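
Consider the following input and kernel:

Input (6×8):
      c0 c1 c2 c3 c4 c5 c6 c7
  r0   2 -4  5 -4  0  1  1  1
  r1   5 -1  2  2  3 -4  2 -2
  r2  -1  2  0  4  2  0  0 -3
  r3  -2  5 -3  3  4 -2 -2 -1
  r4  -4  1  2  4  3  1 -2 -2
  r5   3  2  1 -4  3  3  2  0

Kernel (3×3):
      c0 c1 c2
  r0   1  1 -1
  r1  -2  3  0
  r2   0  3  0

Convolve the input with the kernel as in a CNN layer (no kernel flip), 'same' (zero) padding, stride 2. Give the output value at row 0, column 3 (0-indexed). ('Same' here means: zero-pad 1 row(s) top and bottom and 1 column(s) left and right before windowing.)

The receptive field on the zero-padded input at this output position is [0 0 0 / 1 1 1 / -4 2 -2]. Elementwise product with the kernel and sum: 0·1 + 0·1 + 0·-1 + 1·-2 + 1·3 + 2·3.

7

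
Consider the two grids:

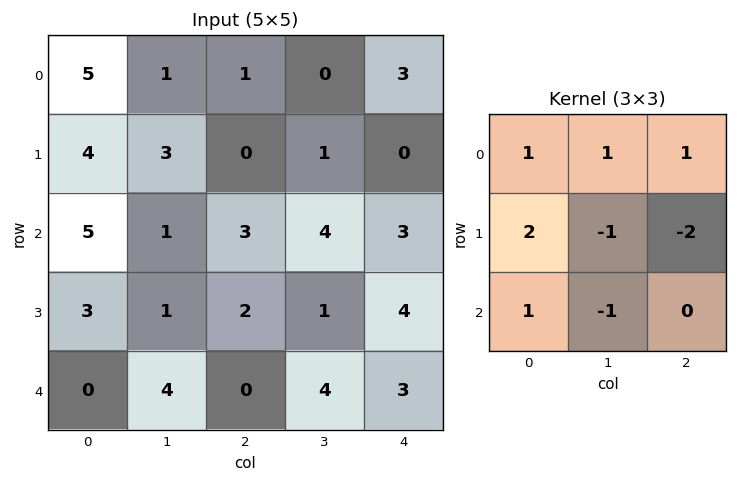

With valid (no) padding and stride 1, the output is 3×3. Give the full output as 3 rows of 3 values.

16 4 2
12 -6 -2
6 10 1

Output[0,0]: The receptive field on the input at this output position is [5 1 1 / 4 3 0 / 5 1 3]. Elementwise product with the kernel and sum: 5·1 + 1·1 + 1·1 + 4·2 + 3·-1 + 0·-2 + 5·1 + 1·-1.
Output[0,1]: The receptive field on the input at this output position is [1 1 0 / 3 0 1 / 1 3 4]. Elementwise product with the kernel and sum: 1·1 + 1·1 + 0·1 + 3·2 + 0·-1 + 1·-2 + 1·1 + 3·-1.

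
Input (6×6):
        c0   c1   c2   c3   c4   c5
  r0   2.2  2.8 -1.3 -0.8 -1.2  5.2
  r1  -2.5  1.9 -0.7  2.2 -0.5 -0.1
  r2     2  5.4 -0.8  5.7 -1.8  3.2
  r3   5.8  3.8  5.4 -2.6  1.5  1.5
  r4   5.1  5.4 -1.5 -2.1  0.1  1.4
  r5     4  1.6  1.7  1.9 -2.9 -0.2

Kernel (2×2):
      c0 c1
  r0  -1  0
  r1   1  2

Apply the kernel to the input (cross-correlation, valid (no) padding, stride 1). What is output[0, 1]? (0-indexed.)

-2.3

The receptive field on the input at this output position is [2.8 -1.3 / 1.9 -0.7]. Elementwise product with the kernel and sum: 2.8·-1 + 1.9·1 + -0.7·2.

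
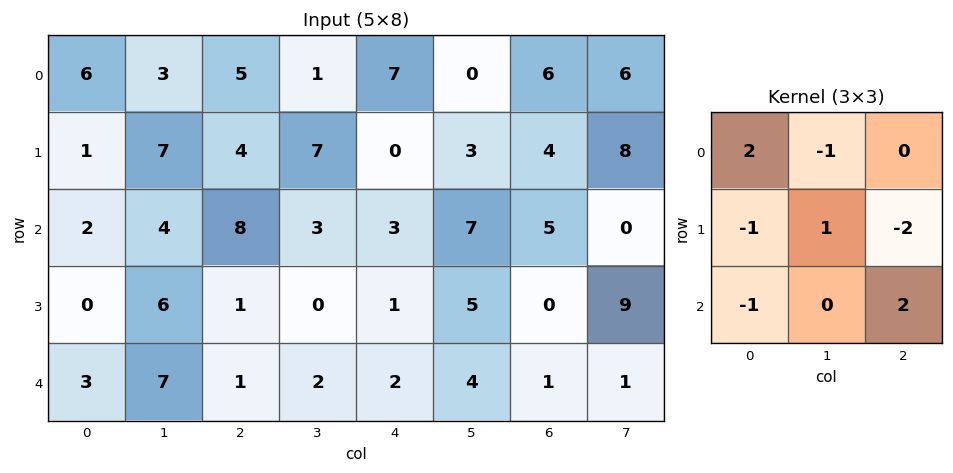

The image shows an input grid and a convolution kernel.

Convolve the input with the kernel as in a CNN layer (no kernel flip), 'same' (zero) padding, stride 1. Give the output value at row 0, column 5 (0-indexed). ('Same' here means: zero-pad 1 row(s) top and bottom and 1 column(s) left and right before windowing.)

The receptive field on the zero-padded input at this output position is [0 0 0 / 7 0 6 / 0 3 4]. Elementwise product with the kernel and sum: 0·2 + 0·-1 + 7·-1 + 0·1 + 6·-2 + 0·-1 + 4·2.

-11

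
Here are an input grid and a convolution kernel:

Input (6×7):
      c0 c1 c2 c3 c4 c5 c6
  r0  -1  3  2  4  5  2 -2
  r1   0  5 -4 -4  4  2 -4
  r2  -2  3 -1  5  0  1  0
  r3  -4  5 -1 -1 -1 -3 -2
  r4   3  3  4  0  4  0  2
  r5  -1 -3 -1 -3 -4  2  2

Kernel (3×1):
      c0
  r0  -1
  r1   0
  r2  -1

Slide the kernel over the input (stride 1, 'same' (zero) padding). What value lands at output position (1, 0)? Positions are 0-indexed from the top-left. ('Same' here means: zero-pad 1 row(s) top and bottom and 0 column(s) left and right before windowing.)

The receptive field on the zero-padded input at this output position is [-1 / 0 / -2]. Elementwise product with the kernel and sum: -1·-1 + -2·-1.

3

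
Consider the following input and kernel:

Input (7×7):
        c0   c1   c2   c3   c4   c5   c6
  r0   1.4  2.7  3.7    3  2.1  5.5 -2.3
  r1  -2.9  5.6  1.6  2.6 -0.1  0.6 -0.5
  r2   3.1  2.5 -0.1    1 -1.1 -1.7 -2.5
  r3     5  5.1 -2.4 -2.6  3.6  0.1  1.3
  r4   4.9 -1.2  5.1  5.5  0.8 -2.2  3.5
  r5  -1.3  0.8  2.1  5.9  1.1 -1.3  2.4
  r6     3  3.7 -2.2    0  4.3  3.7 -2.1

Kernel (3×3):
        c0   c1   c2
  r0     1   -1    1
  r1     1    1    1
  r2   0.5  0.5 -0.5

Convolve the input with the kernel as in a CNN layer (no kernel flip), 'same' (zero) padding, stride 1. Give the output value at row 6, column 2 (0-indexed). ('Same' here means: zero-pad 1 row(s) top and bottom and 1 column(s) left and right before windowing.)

6.1

The receptive field on the zero-padded input at this output position is [0.8 2.1 5.9 / 3.7 -2.2 0 / 0 0 0]. Elementwise product with the kernel and sum: 0.8·1 + 2.1·-1 + 5.9·1 + 3.7·1 + -2.2·1 + 0·1 + 0·0.5 + 0·0.5 + 0·-0.5.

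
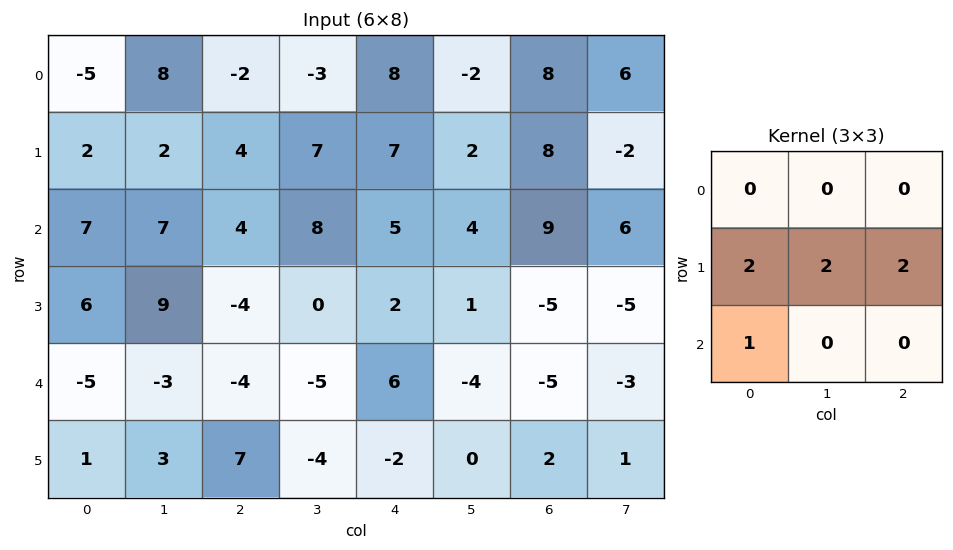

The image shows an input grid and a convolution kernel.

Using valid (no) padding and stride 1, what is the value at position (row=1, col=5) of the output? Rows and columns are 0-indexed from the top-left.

39

The receptive field on the input at this output position is [2 8 -2 / 4 9 6 / 1 -5 -5]. Elementwise product with the kernel and sum: 4·2 + 9·2 + 6·2 + 1·1.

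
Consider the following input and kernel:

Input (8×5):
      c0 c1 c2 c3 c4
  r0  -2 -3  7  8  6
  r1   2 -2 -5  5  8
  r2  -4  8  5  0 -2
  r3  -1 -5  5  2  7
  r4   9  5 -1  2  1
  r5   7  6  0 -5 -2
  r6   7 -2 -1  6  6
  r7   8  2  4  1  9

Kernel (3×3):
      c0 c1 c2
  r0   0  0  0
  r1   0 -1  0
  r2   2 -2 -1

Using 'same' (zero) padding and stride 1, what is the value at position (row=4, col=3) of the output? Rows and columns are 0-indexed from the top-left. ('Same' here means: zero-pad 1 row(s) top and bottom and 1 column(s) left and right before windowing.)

The receptive field on the zero-padded input at this output position is [5 2 7 / -1 2 1 / 0 -5 -2]. Elementwise product with the kernel and sum: 2·-1 + 0·2 + -5·-2 + -2·-1.

10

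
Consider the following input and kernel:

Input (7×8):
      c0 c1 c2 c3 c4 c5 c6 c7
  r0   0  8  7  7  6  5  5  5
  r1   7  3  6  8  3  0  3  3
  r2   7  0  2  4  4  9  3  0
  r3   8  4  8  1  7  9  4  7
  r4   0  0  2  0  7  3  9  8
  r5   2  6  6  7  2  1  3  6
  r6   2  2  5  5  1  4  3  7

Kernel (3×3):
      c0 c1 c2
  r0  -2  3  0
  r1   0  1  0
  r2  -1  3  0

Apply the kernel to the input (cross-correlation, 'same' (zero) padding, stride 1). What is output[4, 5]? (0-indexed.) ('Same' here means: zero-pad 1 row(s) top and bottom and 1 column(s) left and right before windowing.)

The receptive field on the zero-padded input at this output position is [7 9 4 / 7 3 9 / 2 1 3]. Elementwise product with the kernel and sum: 7·-2 + 9·3 + 3·1 + 2·-1 + 1·3.

17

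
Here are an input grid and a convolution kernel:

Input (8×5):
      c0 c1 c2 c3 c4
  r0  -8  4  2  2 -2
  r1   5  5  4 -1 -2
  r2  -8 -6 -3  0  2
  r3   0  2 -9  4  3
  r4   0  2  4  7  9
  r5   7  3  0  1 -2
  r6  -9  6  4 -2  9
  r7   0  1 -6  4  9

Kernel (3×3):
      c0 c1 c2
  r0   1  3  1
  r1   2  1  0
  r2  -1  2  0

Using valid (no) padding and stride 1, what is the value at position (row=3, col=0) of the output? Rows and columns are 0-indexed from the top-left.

-2

The receptive field on the input at this output position is [0 2 -9 / 0 2 4 / 7 3 0]. Elementwise product with the kernel and sum: 0·1 + 2·3 + -9·1 + 0·2 + 2·1 + 7·-1 + 3·2.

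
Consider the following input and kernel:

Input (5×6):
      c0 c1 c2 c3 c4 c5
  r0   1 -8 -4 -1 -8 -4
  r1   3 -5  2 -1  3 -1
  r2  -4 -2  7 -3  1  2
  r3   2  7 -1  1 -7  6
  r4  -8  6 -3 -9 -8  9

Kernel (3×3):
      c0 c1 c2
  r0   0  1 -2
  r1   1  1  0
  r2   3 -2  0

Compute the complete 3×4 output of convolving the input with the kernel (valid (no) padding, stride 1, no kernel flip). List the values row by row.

-10 -25 43 -9
-23 32 -8 20
-43 43 4 -20

Output[0,0]: The receptive field on the input at this output position is [1 -8 -4 / 3 -5 2 / -4 -2 7]. Elementwise product with the kernel and sum: -8·1 + -4·-2 + 3·1 + -5·1 + -4·3 + -2·-2.
Output[0,1]: The receptive field on the input at this output position is [-8 -4 -1 / -5 2 -1 / -2 7 -3]. Elementwise product with the kernel and sum: -4·1 + -1·-2 + -5·1 + 2·1 + -2·3 + 7·-2.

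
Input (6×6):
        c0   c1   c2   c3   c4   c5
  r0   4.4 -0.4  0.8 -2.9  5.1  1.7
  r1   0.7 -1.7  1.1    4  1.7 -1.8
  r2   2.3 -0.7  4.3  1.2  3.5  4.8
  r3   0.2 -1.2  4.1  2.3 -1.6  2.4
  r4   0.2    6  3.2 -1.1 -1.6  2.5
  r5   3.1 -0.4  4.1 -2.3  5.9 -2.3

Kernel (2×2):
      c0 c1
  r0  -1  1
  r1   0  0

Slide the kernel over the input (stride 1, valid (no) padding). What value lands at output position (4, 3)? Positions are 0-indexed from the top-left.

-0.5

The receptive field on the input at this output position is [-1.1 -1.6 / -2.3 5.9]. Elementwise product with the kernel and sum: -1.1·-1 + -1.6·1.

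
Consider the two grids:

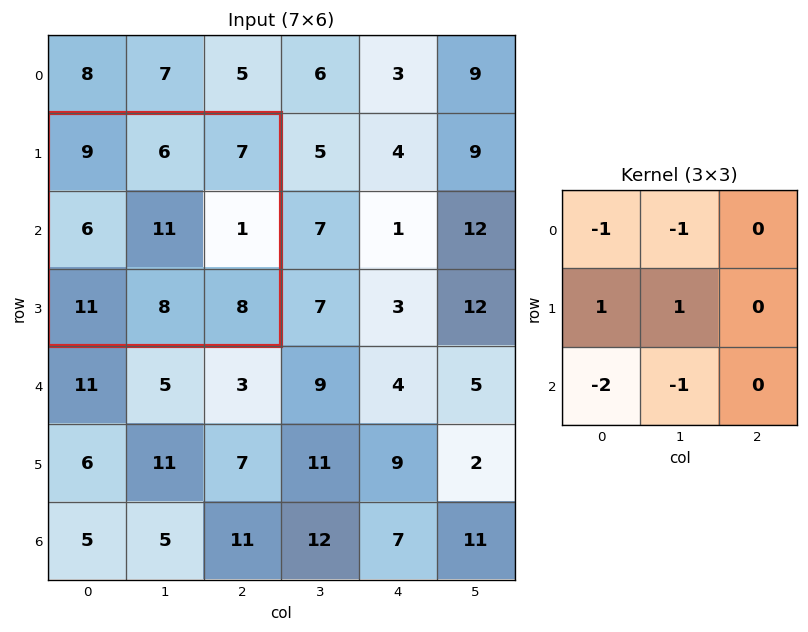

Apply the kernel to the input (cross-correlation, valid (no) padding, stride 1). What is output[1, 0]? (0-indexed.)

The receptive field on the input at this output position is [9 6 7 / 6 11 1 / 11 8 8]. Elementwise product with the kernel and sum: 9·-1 + 6·-1 + 6·1 + 11·1 + 11·-2 + 8·-1.

-28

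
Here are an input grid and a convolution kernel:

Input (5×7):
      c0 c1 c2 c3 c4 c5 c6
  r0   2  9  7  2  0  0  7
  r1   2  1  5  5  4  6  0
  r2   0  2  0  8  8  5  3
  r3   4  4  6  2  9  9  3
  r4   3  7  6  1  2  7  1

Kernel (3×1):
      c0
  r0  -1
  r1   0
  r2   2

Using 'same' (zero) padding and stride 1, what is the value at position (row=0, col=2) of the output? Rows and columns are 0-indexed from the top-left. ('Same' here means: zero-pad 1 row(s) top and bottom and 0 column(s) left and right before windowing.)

10

The receptive field on the zero-padded input at this output position is [0 / 7 / 5]. Elementwise product with the kernel and sum: 0·-1 + 5·2.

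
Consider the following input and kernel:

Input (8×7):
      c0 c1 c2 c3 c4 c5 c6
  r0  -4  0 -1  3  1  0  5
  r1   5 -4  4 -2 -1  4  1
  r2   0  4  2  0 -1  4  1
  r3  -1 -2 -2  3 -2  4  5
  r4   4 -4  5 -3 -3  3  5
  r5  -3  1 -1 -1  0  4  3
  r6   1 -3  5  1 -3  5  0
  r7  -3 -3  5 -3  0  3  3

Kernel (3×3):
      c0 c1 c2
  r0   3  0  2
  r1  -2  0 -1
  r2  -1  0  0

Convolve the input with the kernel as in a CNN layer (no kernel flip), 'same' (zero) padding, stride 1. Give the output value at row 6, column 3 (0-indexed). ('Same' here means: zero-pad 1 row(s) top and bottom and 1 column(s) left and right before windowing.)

-15

The receptive field on the zero-padded input at this output position is [-1 -1 0 / 5 1 -3 / 5 -3 0]. Elementwise product with the kernel and sum: -1·3 + 0·2 + 5·-2 + -3·-1 + 5·-1.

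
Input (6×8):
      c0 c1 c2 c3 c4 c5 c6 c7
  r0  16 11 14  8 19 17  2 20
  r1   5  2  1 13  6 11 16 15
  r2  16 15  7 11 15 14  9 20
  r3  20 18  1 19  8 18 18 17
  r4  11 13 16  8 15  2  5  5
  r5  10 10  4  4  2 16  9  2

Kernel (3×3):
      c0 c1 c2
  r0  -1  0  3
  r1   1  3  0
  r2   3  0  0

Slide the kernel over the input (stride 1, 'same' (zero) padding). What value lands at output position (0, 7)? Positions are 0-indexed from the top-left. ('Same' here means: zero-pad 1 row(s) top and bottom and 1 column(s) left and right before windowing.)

110

The receptive field on the zero-padded input at this output position is [0 0 0 / 2 20 0 / 16 15 0]. Elementwise product with the kernel and sum: 0·-1 + 0·3 + 2·1 + 20·3 + 16·3.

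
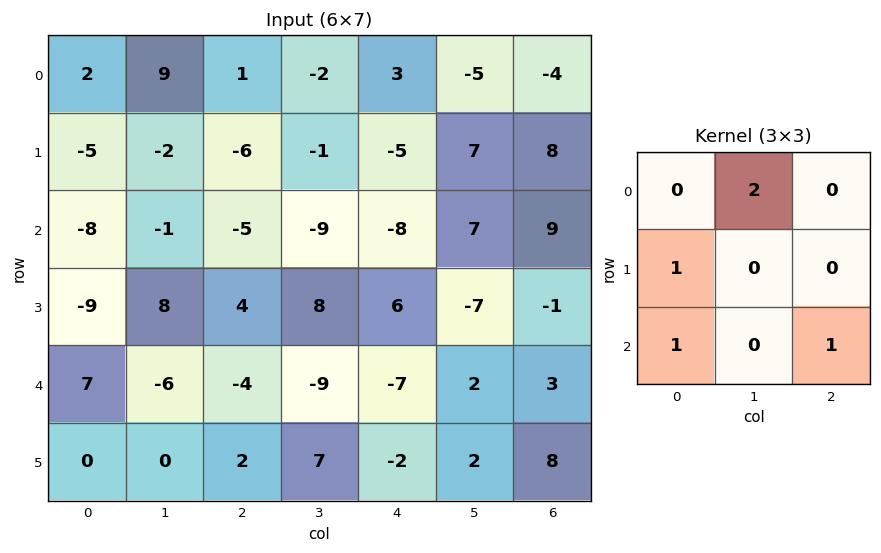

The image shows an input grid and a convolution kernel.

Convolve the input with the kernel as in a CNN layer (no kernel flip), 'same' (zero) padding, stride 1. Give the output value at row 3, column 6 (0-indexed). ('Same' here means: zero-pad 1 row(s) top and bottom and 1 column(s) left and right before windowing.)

13

The receptive field on the zero-padded input at this output position is [7 9 0 / -7 -1 0 / 2 3 0]. Elementwise product with the kernel and sum: 9·2 + -7·1 + 2·1 + 0·1.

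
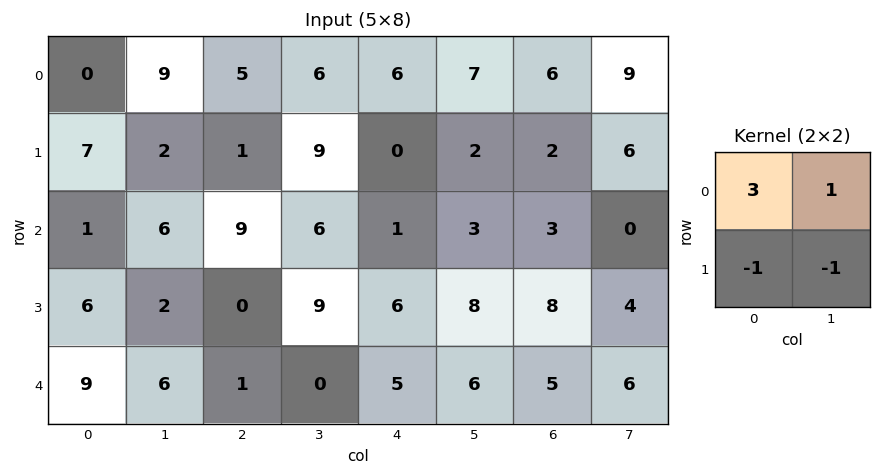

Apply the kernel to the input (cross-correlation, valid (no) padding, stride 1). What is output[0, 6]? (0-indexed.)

The receptive field on the input at this output position is [6 9 / 2 6]. Elementwise product with the kernel and sum: 6·3 + 9·1 + 2·-1 + 6·-1.

19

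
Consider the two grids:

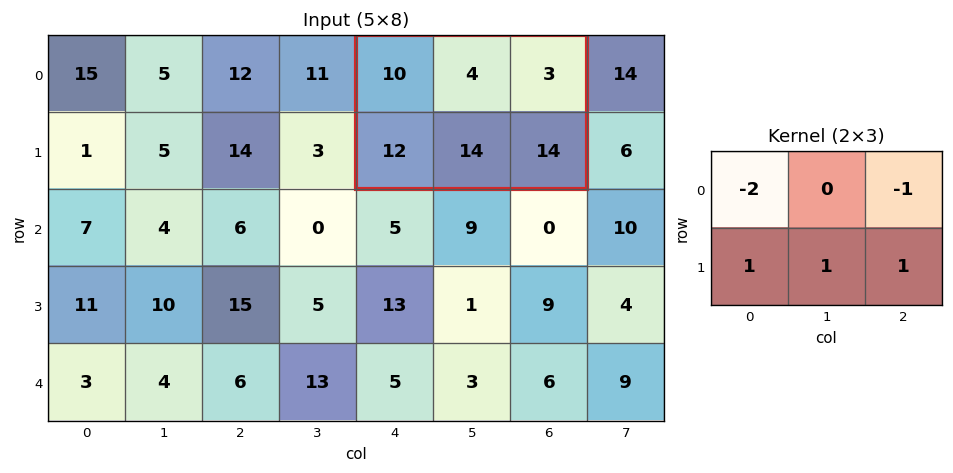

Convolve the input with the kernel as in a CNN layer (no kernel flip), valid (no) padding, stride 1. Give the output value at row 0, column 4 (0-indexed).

17

The receptive field on the input at this output position is [10 4 3 / 12 14 14]. Elementwise product with the kernel and sum: 10·-2 + 3·-1 + 12·1 + 14·1 + 14·1.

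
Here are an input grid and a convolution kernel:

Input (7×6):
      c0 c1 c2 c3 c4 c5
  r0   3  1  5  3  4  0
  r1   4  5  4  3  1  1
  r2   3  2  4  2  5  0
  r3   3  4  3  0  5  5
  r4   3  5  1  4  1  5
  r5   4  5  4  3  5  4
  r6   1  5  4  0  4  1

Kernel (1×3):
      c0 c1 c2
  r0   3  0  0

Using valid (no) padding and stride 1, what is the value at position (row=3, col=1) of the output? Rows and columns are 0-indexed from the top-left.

The receptive field on the input at this output position is [4 3 0]. Elementwise product with the kernel and sum: 4·3.

12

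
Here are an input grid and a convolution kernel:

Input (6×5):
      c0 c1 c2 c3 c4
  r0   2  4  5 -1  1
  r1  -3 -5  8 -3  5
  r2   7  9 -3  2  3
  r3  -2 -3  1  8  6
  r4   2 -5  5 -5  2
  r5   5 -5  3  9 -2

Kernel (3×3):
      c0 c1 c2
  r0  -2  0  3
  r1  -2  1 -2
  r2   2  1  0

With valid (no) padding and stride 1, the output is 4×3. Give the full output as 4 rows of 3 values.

19 28 -40
24 -29 11
-25 -26 14
-7 48 12

Output[0,0]: The receptive field on the input at this output position is [2 4 5 / -3 -5 8 / 7 9 -3]. Elementwise product with the kernel and sum: 2·-2 + 5·3 + -3·-2 + -5·1 + 8·-2 + 7·2 + 9·1.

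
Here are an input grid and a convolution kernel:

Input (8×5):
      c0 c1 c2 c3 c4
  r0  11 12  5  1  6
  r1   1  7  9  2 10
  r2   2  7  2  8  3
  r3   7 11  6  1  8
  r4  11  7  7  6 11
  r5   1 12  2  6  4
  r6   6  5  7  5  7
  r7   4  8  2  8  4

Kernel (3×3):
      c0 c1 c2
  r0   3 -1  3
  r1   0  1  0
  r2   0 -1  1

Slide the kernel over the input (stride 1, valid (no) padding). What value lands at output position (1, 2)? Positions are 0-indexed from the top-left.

The receptive field on the input at this output position is [9 2 10 / 2 8 3 / 6 1 8]. Elementwise product with the kernel and sum: 9·3 + 2·-1 + 10·3 + 8·1 + 1·-1 + 8·1.

70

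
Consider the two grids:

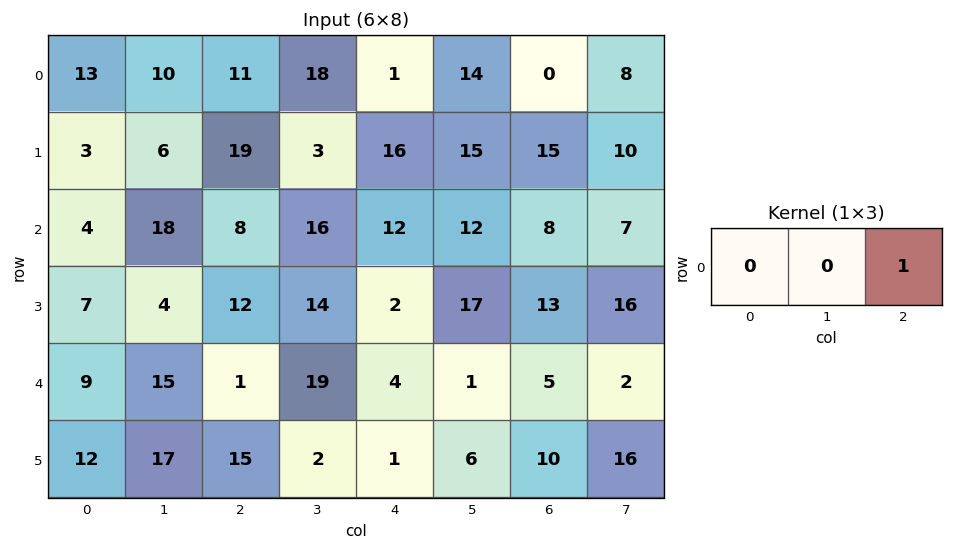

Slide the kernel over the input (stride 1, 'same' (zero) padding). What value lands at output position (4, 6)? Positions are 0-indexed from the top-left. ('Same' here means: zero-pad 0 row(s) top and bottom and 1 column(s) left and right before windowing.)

2

The receptive field on the zero-padded input at this output position is [1 5 2]. Elementwise product with the kernel and sum: 2·1.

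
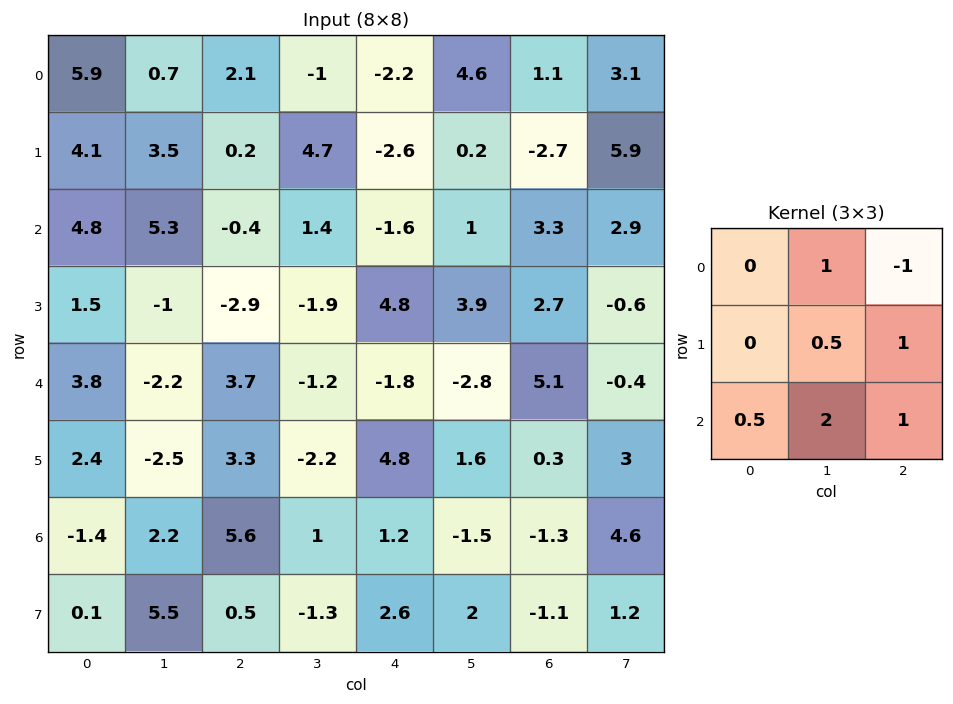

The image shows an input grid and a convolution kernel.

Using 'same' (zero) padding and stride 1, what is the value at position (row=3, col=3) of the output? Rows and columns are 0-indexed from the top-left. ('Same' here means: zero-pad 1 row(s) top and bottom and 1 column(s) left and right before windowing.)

4.5

The receptive field on the zero-padded input at this output position is [-0.4 1.4 -1.6 / -2.9 -1.9 4.8 / 3.7 -1.2 -1.8]. Elementwise product with the kernel and sum: 1.4·1 + -1.6·-1 + -1.9·0.5 + 4.8·1 + 3.7·0.5 + -1.2·2 + -1.8·1.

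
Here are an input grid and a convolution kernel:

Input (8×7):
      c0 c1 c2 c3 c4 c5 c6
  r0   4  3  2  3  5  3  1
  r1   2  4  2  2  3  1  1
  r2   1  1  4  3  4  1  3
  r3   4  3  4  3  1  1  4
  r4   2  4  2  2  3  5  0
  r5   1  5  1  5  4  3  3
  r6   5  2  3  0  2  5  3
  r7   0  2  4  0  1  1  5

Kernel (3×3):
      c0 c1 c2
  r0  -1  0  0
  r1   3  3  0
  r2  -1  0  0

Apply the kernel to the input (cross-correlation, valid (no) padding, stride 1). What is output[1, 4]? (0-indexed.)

11

The receptive field on the input at this output position is [3 1 1 / 4 1 3 / 1 1 4]. Elementwise product with the kernel and sum: 3·-1 + 4·3 + 1·3 + 1·-1.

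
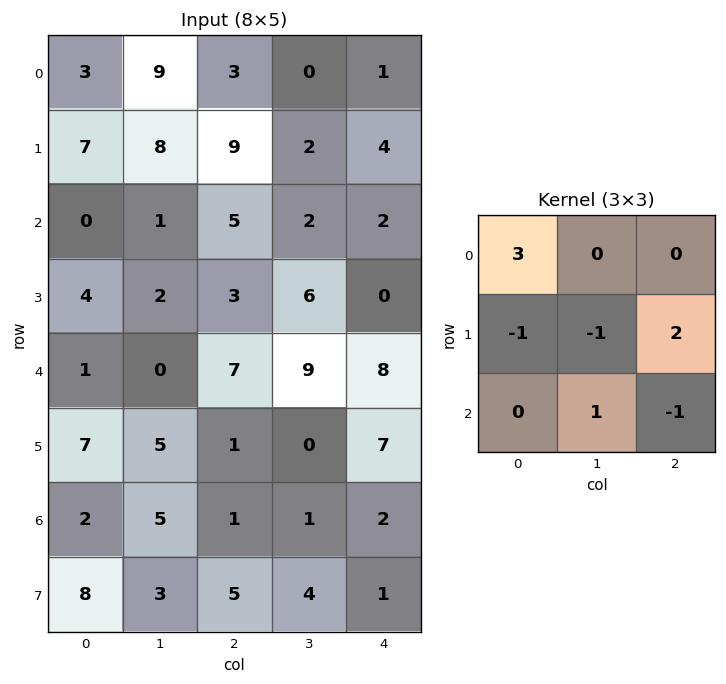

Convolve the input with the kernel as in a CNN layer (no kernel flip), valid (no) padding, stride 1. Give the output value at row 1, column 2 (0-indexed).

The receptive field on the input at this output position is [9 2 4 / 5 2 2 / 3 6 0]. Elementwise product with the kernel and sum: 9·3 + 5·-1 + 2·-1 + 2·2 + 6·1 + 0·-1.

30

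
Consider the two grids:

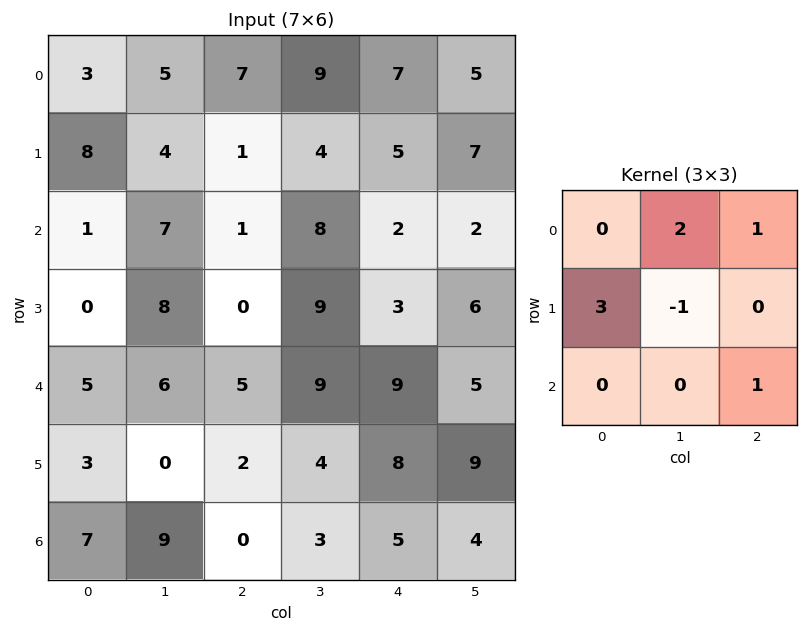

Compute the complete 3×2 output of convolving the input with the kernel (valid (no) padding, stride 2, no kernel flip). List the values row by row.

38 26
12 18
26 34

Output[0,0]: The receptive field on the input at this output position is [3 5 7 / 8 4 1 / 1 7 1]. Elementwise product with the kernel and sum: 5·2 + 7·1 + 8·3 + 4·-1 + 1·1.
Output[0,1]: The receptive field on the input at this output position is [7 9 7 / 1 4 5 / 1 8 2]. Elementwise product with the kernel and sum: 9·2 + 7·1 + 1·3 + 4·-1 + 2·1.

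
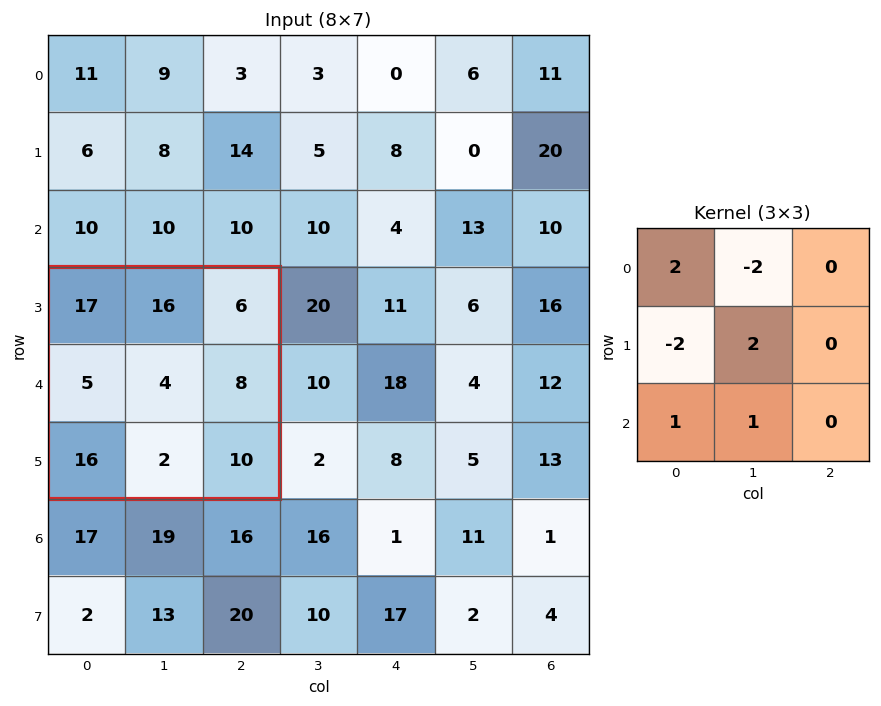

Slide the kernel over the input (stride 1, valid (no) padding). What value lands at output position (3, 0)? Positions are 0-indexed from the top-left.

18

The receptive field on the input at this output position is [17 16 6 / 5 4 8 / 16 2 10]. Elementwise product with the kernel and sum: 17·2 + 16·-2 + 5·-2 + 4·2 + 16·1 + 2·1.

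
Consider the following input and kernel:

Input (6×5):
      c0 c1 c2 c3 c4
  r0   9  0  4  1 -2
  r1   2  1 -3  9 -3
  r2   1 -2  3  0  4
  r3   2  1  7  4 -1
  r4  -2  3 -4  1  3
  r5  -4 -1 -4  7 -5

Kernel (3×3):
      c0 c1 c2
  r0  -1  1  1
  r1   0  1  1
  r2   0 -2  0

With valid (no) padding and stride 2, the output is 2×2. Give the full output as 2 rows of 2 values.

Output[0,0]: The receptive field on the input at this output position is [9 0 4 / 2 1 -3 / 1 -2 3]. Elementwise product with the kernel and sum: 9·-1 + 0·1 + 4·1 + 1·1 + -3·1 + -2·-2.

-3 1
2 2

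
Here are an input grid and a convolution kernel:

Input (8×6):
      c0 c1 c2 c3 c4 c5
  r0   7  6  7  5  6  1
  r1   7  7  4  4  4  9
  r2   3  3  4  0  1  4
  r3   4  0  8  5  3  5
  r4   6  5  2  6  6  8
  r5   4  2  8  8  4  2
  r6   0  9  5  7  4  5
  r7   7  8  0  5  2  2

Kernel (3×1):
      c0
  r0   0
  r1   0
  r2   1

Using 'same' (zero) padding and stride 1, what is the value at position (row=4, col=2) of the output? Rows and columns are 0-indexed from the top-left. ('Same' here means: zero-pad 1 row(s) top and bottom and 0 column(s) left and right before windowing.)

8

The receptive field on the zero-padded input at this output position is [8 / 2 / 8]. Elementwise product with the kernel and sum: 8·1.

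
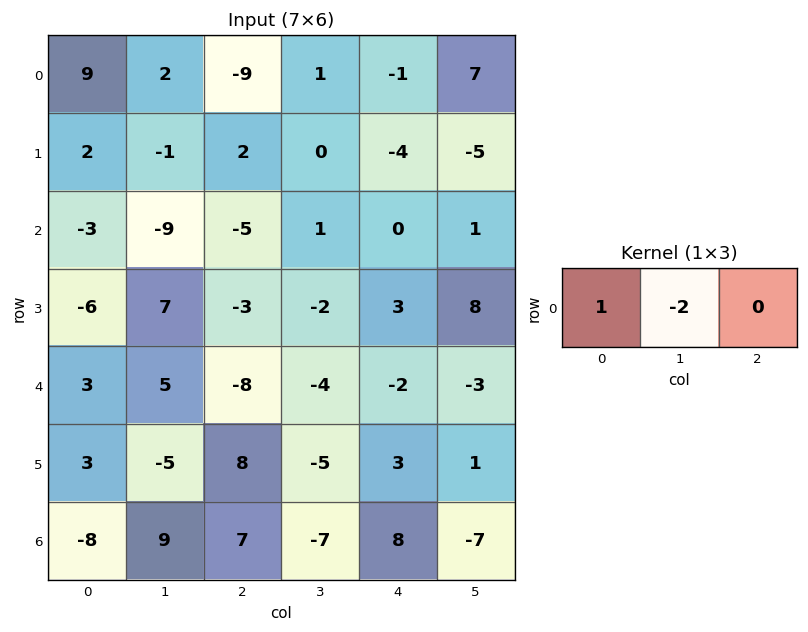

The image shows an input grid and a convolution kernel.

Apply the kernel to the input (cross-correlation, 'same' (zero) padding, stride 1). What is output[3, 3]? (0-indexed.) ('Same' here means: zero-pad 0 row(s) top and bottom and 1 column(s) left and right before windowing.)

The receptive field on the zero-padded input at this output position is [-3 -2 3]. Elementwise product with the kernel and sum: -3·1 + -2·-2.

1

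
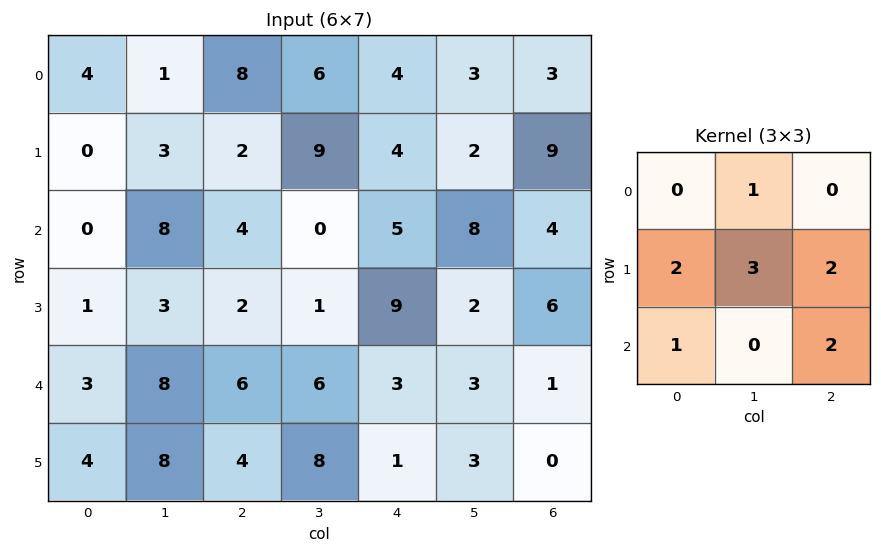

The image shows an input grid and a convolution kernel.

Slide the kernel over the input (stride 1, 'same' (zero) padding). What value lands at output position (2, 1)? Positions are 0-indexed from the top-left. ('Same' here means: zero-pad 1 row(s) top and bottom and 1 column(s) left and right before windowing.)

40

The receptive field on the zero-padded input at this output position is [0 3 2 / 0 8 4 / 1 3 2]. Elementwise product with the kernel and sum: 3·1 + 0·2 + 8·3 + 4·2 + 1·1 + 2·2.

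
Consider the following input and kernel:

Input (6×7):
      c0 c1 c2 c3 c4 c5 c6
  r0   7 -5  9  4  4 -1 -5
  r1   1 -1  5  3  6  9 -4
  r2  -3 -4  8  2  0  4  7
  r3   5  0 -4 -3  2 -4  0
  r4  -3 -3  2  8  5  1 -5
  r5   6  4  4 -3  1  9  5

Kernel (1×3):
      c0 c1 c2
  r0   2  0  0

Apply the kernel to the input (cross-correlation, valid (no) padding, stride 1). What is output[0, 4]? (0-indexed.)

8

The receptive field on the input at this output position is [4 -1 -5]. Elementwise product with the kernel and sum: 4·2.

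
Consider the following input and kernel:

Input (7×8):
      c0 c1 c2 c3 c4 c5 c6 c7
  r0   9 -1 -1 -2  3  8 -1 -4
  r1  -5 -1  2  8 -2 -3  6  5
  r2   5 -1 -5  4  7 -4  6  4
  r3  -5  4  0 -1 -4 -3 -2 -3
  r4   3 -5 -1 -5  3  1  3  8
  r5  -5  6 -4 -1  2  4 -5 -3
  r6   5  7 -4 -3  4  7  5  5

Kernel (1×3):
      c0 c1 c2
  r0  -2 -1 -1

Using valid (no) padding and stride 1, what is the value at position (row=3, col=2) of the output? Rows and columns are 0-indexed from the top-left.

5

The receptive field on the input at this output position is [0 -1 -4]. Elementwise product with the kernel and sum: 0·-2 + -1·-1 + -4·-1.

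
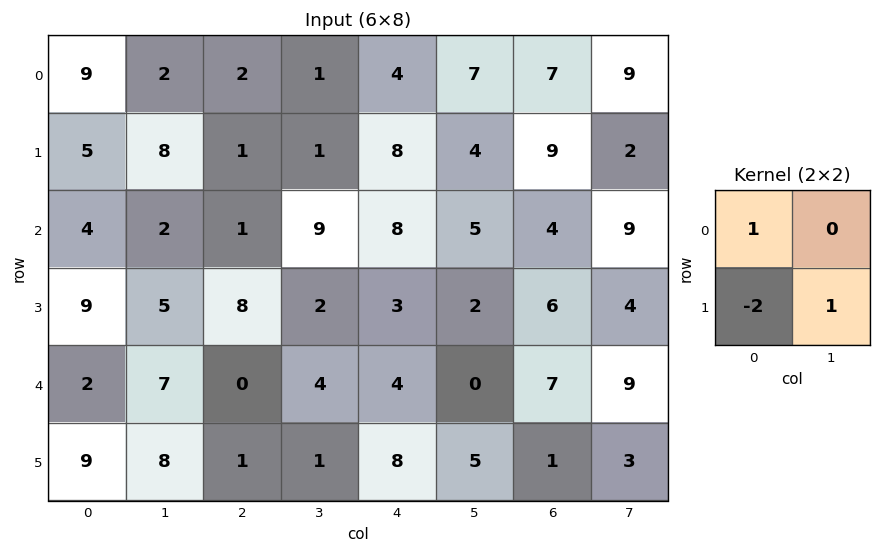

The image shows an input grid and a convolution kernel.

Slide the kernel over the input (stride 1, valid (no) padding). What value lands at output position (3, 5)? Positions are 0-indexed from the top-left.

The receptive field on the input at this output position is [2 6 / 0 7]. Elementwise product with the kernel and sum: 2·1 + 0·-2 + 7·1.

9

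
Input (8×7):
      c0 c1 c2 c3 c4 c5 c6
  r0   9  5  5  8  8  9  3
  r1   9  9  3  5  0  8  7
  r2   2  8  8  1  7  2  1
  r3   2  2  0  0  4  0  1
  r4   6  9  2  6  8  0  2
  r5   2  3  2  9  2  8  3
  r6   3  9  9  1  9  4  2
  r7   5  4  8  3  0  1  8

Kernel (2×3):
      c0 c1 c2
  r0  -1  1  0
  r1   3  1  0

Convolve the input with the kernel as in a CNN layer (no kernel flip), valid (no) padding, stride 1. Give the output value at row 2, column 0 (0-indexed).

The receptive field on the input at this output position is [2 8 8 / 2 2 0]. Elementwise product with the kernel and sum: 2·-1 + 8·1 + 2·3 + 2·1.

14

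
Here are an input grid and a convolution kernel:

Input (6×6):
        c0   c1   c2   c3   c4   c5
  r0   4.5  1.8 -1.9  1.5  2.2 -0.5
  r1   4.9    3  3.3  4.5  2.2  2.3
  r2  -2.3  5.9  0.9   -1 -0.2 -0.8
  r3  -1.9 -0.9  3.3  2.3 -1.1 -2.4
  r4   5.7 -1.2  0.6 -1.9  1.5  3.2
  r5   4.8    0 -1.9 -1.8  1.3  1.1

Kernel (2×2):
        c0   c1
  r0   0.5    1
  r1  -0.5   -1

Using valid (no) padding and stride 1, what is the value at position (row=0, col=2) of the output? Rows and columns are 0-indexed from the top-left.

-5.6

The receptive field on the input at this output position is [-1.9 1.5 / 3.3 4.5]. Elementwise product with the kernel and sum: -1.9·0.5 + 1.5·1 + 3.3·-0.5 + 4.5·-1.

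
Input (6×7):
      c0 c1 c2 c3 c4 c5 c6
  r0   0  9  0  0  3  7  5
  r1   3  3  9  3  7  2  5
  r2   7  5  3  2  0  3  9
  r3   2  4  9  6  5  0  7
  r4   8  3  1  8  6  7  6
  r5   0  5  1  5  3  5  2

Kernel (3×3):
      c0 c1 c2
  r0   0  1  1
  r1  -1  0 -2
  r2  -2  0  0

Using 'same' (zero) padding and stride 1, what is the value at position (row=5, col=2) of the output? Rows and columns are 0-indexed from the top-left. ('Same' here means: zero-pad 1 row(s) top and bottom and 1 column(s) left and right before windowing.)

The receptive field on the zero-padded input at this output position is [3 1 8 / 5 1 5 / 0 0 0]. Elementwise product with the kernel and sum: 1·1 + 8·1 + 5·-1 + 5·-2 + 0·-2.

-6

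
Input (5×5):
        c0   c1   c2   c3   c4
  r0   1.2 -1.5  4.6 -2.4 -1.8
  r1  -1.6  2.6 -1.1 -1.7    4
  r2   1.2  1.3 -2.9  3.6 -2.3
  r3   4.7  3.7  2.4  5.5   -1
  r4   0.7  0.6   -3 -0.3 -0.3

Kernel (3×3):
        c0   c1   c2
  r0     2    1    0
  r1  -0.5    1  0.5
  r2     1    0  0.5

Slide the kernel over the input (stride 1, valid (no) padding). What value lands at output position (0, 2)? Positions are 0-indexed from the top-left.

The receptive field on the input at this output position is [4.6 -2.4 -1.8 / -1.1 -1.7 4 / -2.9 3.6 -2.3]. Elementwise product with the kernel and sum: 4.6·2 + -2.4·1 + -1.1·-0.5 + -1.7·1 + 4·0.5 + -2.9·1 + -2.3·0.5.

3.6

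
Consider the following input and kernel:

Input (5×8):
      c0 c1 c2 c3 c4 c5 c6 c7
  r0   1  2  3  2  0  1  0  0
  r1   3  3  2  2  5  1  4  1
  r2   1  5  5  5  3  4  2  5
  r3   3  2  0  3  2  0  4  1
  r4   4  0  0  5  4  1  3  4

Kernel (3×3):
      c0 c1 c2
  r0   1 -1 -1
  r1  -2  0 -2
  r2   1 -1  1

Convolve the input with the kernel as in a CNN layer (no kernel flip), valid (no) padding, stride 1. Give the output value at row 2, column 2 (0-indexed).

-8

The receptive field on the input at this output position is [5 5 3 / 0 3 2 / 0 5 4]. Elementwise product with the kernel and sum: 5·1 + 5·-1 + 3·-1 + 0·-2 + 2·-2 + 0·1 + 5·-1 + 4·1.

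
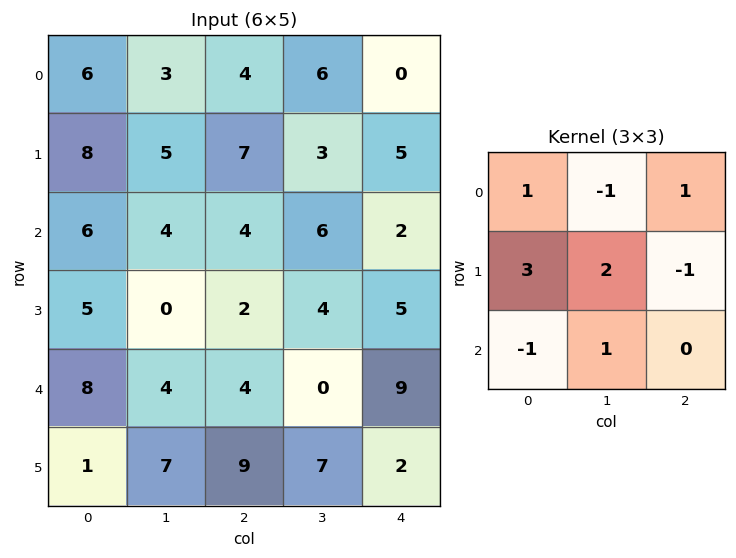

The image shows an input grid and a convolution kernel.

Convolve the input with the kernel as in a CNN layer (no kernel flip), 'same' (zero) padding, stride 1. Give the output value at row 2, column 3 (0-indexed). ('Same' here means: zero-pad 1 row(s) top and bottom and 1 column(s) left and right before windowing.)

33

The receptive field on the zero-padded input at this output position is [7 3 5 / 4 6 2 / 2 4 5]. Elementwise product with the kernel and sum: 7·1 + 3·-1 + 5·1 + 4·3 + 6·2 + 2·-1 + 2·-1 + 4·1.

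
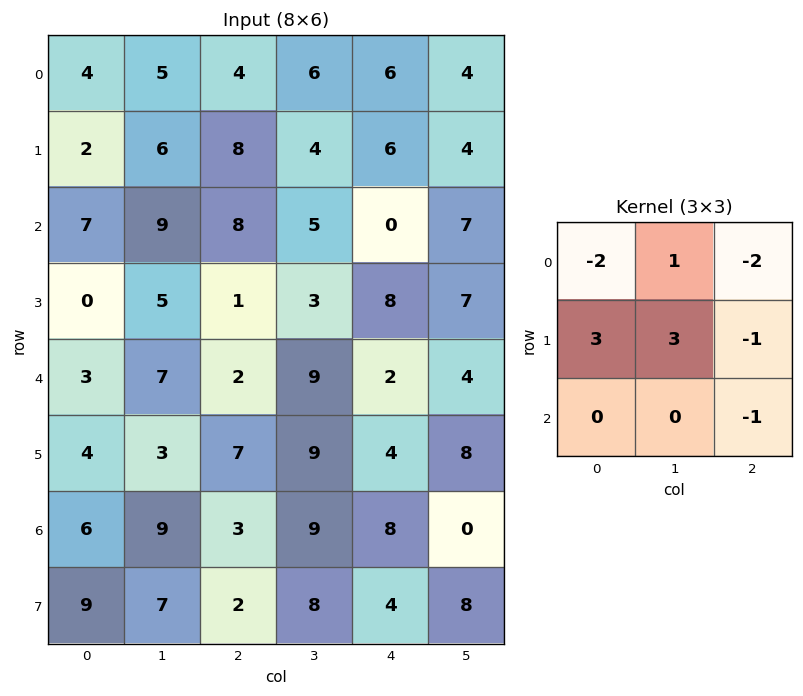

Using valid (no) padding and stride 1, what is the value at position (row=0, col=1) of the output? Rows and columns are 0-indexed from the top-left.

15

The receptive field on the input at this output position is [5 4 6 / 6 8 4 / 9 8 5]. Elementwise product with the kernel and sum: 5·-2 + 4·1 + 6·-2 + 6·3 + 8·3 + 4·-1 + 5·-1.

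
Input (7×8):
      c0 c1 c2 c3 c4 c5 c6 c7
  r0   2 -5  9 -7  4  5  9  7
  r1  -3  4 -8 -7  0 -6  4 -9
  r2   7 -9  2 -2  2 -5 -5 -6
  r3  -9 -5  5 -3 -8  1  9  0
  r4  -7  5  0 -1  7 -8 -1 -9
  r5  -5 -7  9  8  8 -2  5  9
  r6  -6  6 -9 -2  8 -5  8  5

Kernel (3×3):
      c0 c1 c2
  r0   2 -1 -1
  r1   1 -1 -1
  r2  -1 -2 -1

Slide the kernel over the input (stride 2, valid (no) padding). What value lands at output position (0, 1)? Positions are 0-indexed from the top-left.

20

The receptive field on the input at this output position is [9 -7 4 / -8 -7 0 / 2 -2 2]. Elementwise product with the kernel and sum: 9·2 + -7·-1 + 4·-1 + -8·1 + -7·-1 + 0·-1 + 2·-1 + -2·-2 + 2·-1.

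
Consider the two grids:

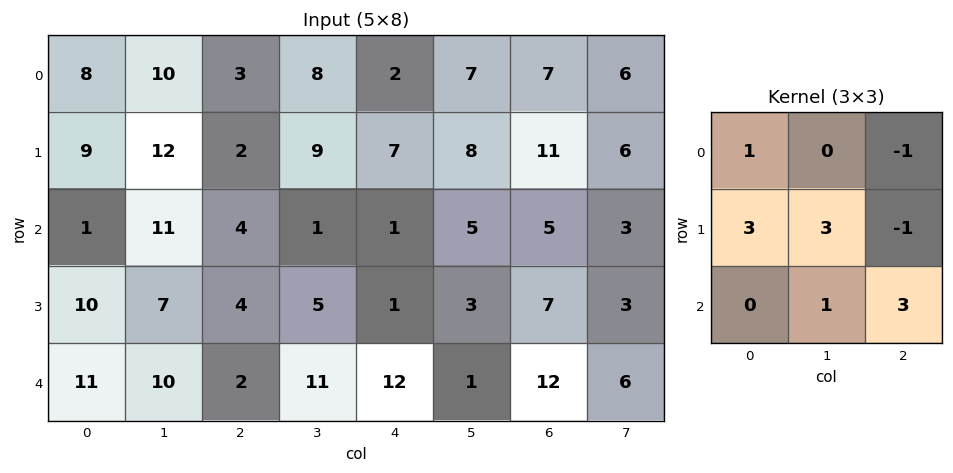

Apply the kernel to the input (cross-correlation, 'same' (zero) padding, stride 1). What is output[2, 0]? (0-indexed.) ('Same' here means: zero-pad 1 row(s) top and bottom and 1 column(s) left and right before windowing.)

The receptive field on the zero-padded input at this output position is [0 9 12 / 0 1 11 / 0 10 7]. Elementwise product with the kernel and sum: 0·1 + 12·-1 + 0·3 + 1·3 + 11·-1 + 10·1 + 7·3.

11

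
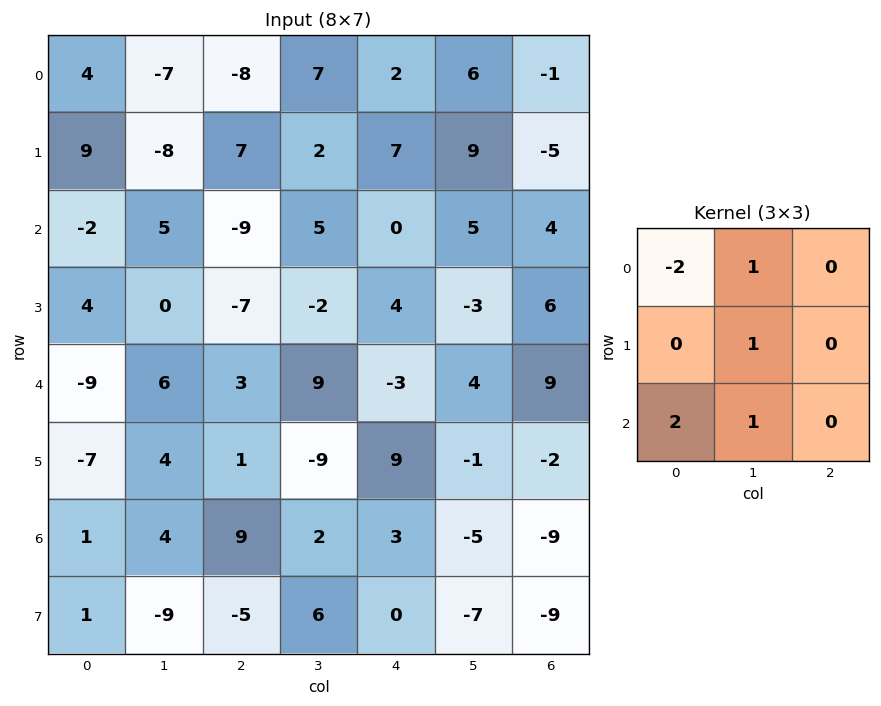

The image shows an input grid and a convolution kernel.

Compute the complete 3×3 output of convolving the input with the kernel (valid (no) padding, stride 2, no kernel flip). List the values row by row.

Output[0,0]: The receptive field on the input at this output position is [4 -7 -8 / 9 -8 7 / -2 5 -9]. Elementwise product with the kernel and sum: 4·-2 + -7·1 + -8·1 + -2·2 + 5·1.
Output[0,1]: The receptive field on the input at this output position is [-8 7 2 / 7 2 7 / -9 5 0]. Elementwise product with the kernel and sum: -8·-2 + 7·1 + 2·1 + -9·2 + 5·1.

-22 12 16
-3 36 0
34 14 10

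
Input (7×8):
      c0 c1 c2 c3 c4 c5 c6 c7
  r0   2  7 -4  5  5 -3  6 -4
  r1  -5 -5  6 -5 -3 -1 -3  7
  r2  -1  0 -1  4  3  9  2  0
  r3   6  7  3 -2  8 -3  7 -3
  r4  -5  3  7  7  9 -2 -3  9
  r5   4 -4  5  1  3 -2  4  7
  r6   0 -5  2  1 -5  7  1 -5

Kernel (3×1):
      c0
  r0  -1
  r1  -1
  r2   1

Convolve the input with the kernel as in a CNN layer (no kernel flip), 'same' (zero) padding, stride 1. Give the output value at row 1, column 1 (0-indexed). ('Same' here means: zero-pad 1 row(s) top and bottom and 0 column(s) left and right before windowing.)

The receptive field on the zero-padded input at this output position is [7 / -5 / 0]. Elementwise product with the kernel and sum: 7·-1 + -5·-1 + 0·1.

-2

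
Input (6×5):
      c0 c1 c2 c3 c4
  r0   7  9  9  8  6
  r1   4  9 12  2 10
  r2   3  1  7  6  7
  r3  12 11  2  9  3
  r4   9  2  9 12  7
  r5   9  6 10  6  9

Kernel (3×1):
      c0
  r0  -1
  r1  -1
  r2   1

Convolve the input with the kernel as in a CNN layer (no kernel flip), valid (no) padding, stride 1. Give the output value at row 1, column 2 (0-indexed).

The receptive field on the input at this output position is [12 / 7 / 2]. Elementwise product with the kernel and sum: 12·-1 + 7·-1 + 2·1.

-17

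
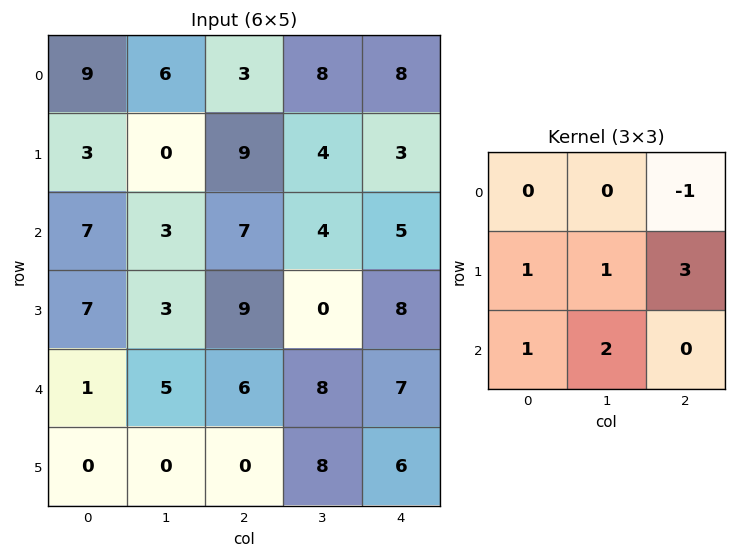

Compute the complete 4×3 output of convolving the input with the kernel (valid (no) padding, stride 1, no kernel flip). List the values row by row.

Output[0,0]: The receptive field on the input at this output position is [9 6 3 / 3 0 9 / 7 3 7]. Elementwise product with the kernel and sum: 3·-1 + 3·1 + 0·1 + 9·3 + 7·1 + 3·2.

40 30 29
35 39 32
41 25 50
15 35 43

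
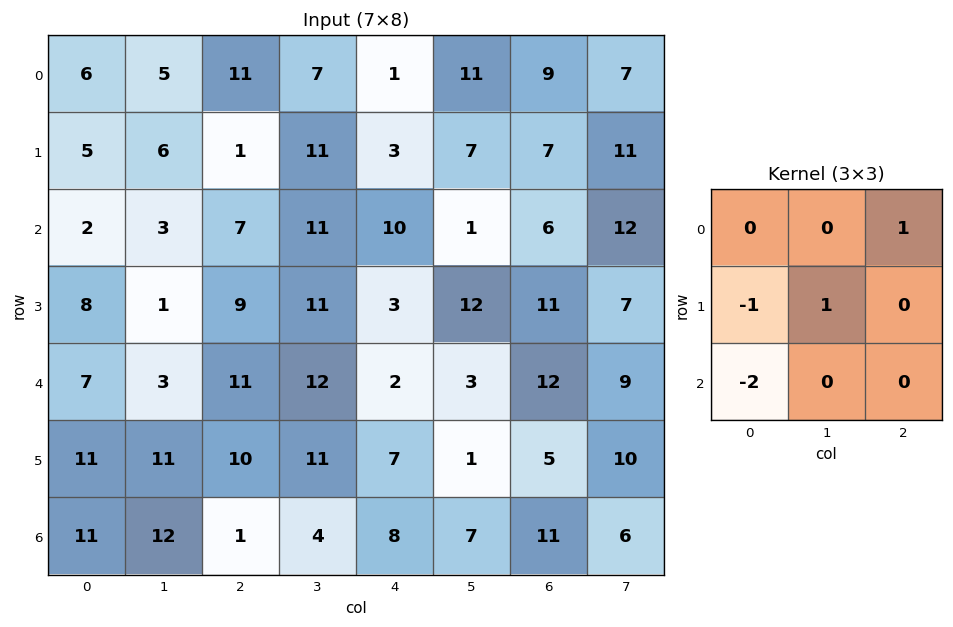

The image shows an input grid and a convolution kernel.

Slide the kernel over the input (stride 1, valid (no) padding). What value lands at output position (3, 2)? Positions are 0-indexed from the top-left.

The receptive field on the input at this output position is [9 11 3 / 11 12 2 / 10 11 7]. Elementwise product with the kernel and sum: 3·1 + 11·-1 + 12·1 + 10·-2.

-16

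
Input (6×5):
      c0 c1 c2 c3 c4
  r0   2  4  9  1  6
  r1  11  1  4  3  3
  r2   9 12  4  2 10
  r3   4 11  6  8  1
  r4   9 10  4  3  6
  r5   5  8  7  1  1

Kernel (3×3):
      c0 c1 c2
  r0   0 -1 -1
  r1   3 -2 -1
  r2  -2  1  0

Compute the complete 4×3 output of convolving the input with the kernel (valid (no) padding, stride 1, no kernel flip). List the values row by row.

8 -38 -10
-3 3 -12
-40 -9 -16
-16 -4 -22

Output[0,0]: The receptive field on the input at this output position is [2 4 9 / 11 1 4 / 9 12 4]. Elementwise product with the kernel and sum: 4·-1 + 9·-1 + 11·3 + 1·-2 + 4·-1 + 9·-2 + 12·1.
Output[0,1]: The receptive field on the input at this output position is [4 9 1 / 1 4 3 / 12 4 2]. Elementwise product with the kernel and sum: 9·-1 + 1·-1 + 1·3 + 4·-2 + 3·-1 + 12·-2 + 4·1.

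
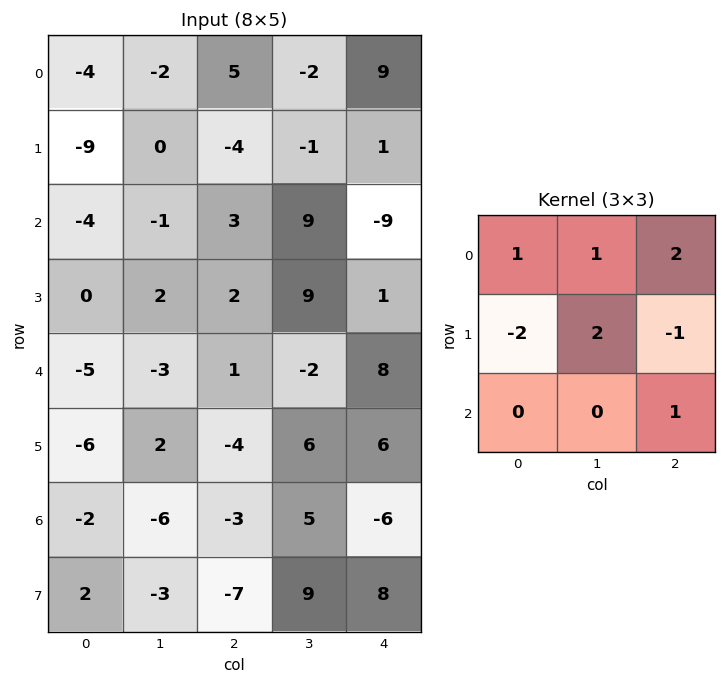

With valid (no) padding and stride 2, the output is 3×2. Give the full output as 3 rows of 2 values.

29 17
4 15
11 23

Output[0,0]: The receptive field on the input at this output position is [-4 -2 5 / -9 0 -4 / -4 -1 3]. Elementwise product with the kernel and sum: -4·1 + -2·1 + 5·2 + -9·-2 + 0·2 + -4·-1 + 3·1.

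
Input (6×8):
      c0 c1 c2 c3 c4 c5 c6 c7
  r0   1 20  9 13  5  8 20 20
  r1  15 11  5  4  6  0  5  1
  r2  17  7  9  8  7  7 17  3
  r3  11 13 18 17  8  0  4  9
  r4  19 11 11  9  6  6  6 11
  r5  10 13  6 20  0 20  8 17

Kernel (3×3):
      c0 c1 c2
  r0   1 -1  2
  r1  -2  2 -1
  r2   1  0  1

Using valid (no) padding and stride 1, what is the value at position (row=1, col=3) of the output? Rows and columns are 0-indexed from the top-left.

6

The receptive field on the input at this output position is [4 6 0 / 8 7 7 / 17 8 0]. Elementwise product with the kernel and sum: 4·1 + 6·-1 + 0·2 + 8·-2 + 7·2 + 7·-1 + 17·1 + 0·1.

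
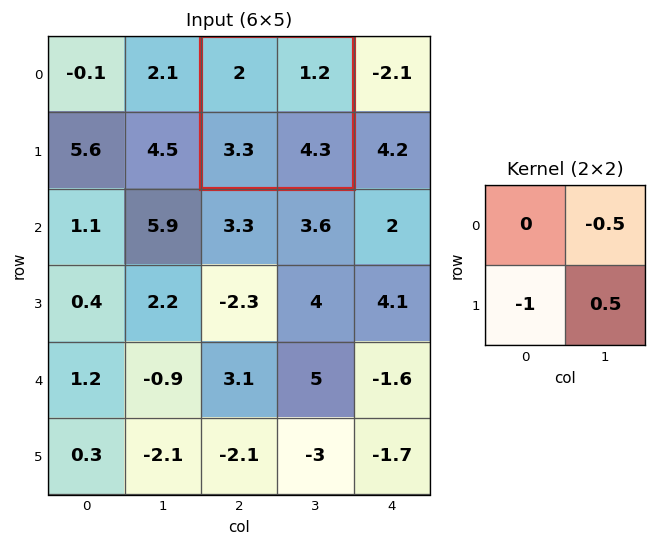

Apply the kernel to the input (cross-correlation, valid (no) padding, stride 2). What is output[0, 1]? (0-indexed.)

-1.75

The receptive field on the input at this output position is [2 1.2 / 3.3 4.3]. Elementwise product with the kernel and sum: 1.2·-0.5 + 3.3·-1 + 4.3·0.5.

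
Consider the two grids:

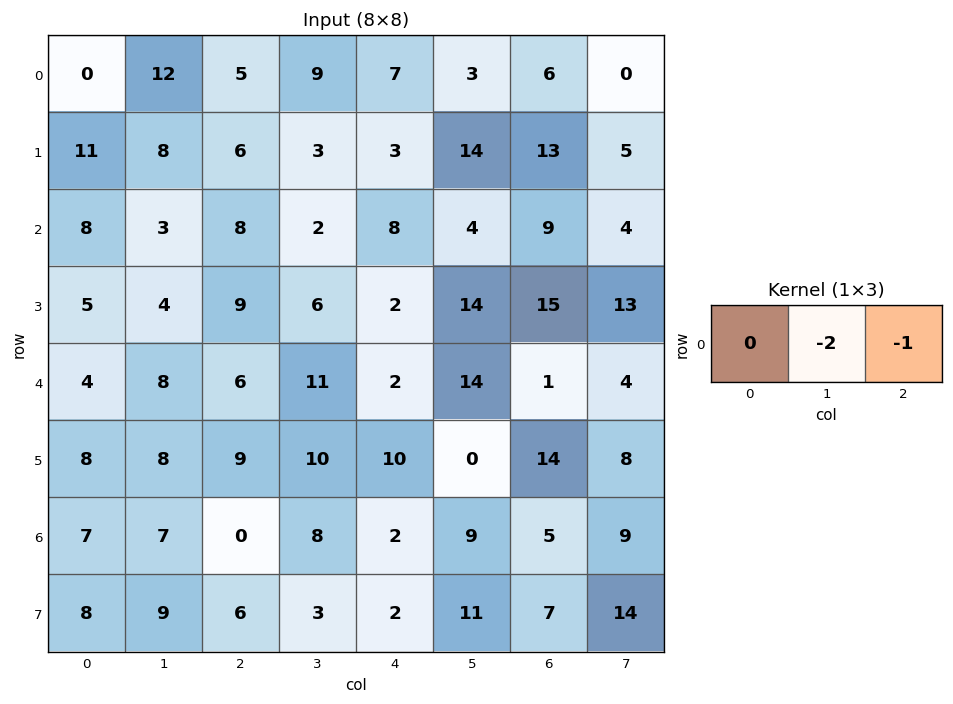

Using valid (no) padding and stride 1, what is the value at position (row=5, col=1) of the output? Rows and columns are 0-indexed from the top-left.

The receptive field on the input at this output position is [8 9 10]. Elementwise product with the kernel and sum: 9·-2 + 10·-1.

-28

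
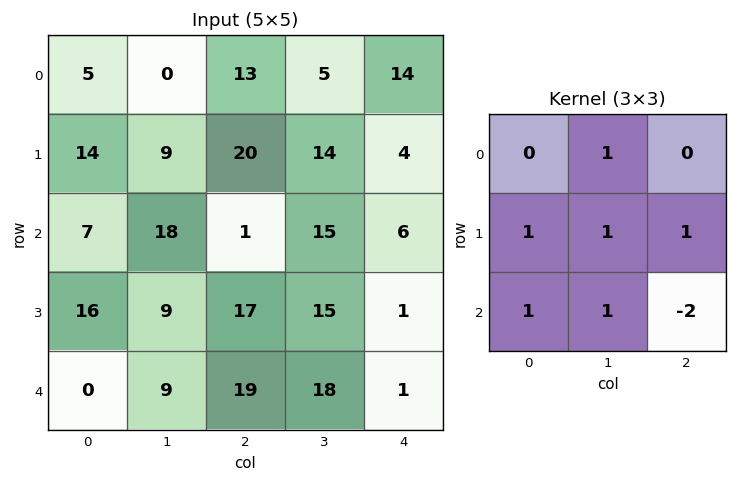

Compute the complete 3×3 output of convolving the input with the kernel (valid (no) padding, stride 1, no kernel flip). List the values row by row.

66 45 47
26 50 66
31 34 83

Output[0,0]: The receptive field on the input at this output position is [5 0 13 / 14 9 20 / 7 18 1]. Elementwise product with the kernel and sum: 0·1 + 14·1 + 9·1 + 20·1 + 7·1 + 18·1 + 1·-2.
Output[0,1]: The receptive field on the input at this output position is [0 13 5 / 9 20 14 / 18 1 15]. Elementwise product with the kernel and sum: 13·1 + 9·1 + 20·1 + 14·1 + 18·1 + 1·1 + 15·-2.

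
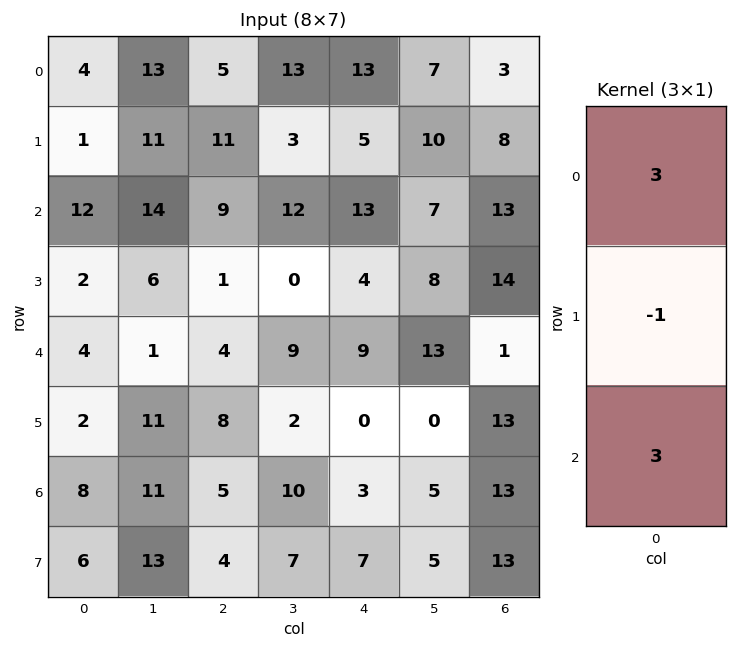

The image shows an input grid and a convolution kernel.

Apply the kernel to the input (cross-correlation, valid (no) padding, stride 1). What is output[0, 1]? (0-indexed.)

The receptive field on the input at this output position is [13 / 11 / 14]. Elementwise product with the kernel and sum: 13·3 + 11·-1 + 14·3.

70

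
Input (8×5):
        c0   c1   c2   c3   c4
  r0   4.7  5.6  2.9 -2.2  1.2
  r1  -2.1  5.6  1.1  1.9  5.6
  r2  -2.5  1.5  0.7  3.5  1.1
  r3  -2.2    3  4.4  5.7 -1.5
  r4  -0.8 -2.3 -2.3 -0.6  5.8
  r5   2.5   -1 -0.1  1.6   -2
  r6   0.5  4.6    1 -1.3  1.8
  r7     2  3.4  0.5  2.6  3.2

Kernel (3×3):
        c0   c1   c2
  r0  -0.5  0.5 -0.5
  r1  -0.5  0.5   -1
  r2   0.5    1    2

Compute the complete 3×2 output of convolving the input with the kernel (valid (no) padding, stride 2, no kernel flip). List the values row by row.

3.4 -2.3
-7.45 12.85
5.6 3.6

Output[0,0]: The receptive field on the input at this output position is [4.7 5.6 2.9 / -2.1 5.6 1.1 / -2.5 1.5 0.7]. Elementwise product with the kernel and sum: 4.7·-0.5 + 5.6·0.5 + 2.9·-0.5 + -2.1·-0.5 + 5.6·0.5 + 1.1·-1 + -2.5·0.5 + 1.5·1 + 0.7·2.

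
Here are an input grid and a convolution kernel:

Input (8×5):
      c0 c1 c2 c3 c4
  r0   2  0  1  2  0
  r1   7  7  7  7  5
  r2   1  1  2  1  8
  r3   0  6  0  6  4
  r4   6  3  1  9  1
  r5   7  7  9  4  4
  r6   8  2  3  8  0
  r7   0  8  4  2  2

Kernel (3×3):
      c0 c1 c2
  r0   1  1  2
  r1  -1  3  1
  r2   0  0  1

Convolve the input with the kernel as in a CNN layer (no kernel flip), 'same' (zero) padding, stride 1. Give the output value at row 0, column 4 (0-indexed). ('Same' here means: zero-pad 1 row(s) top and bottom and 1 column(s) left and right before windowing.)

The receptive field on the zero-padded input at this output position is [0 0 0 / 2 0 0 / 7 5 0]. Elementwise product with the kernel and sum: 0·1 + 0·1 + 0·2 + 2·-1 + 0·3 + 0·1 + 0·1.

-2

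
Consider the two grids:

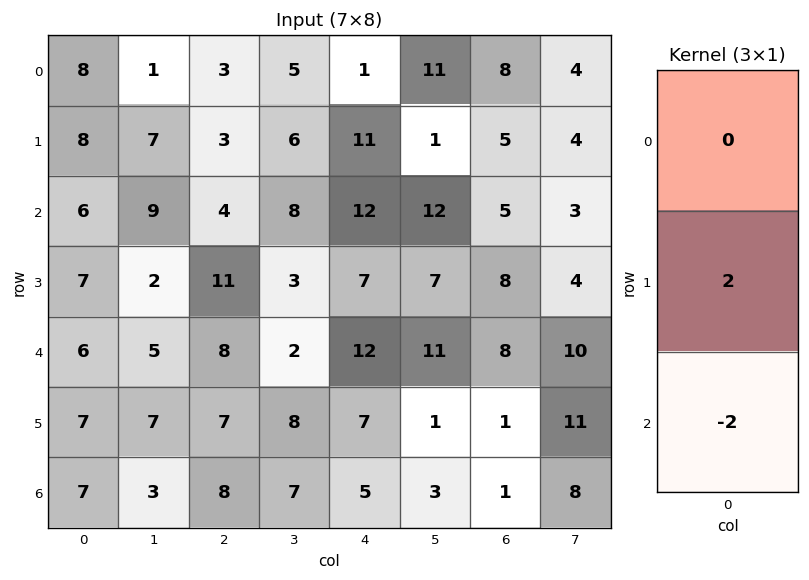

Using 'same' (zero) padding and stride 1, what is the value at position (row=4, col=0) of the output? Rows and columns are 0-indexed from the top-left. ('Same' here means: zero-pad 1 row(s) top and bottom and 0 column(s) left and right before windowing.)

The receptive field on the zero-padded input at this output position is [7 / 6 / 7]. Elementwise product with the kernel and sum: 6·2 + 7·-2.

-2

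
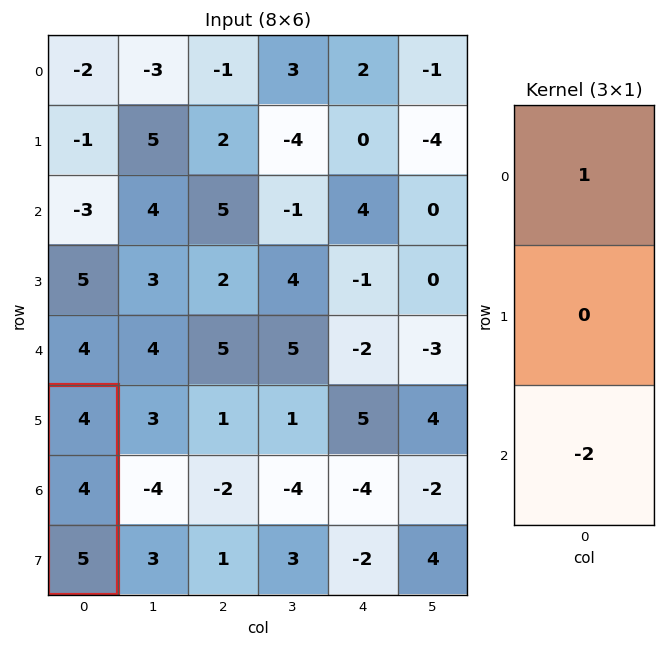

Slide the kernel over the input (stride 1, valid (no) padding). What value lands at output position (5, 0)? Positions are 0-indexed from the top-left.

The receptive field on the input at this output position is [4 / 4 / 5]. Elementwise product with the kernel and sum: 4·1 + 5·-2.

-6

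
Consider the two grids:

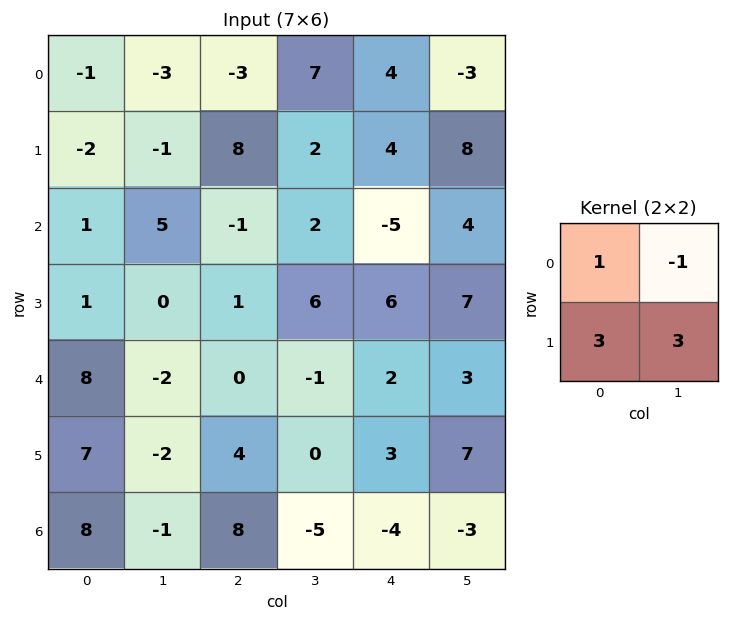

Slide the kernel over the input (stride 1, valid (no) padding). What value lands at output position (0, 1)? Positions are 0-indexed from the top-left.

The receptive field on the input at this output position is [-3 -3 / -1 8]. Elementwise product with the kernel and sum: -3·1 + -3·-1 + -1·3 + 8·3.

21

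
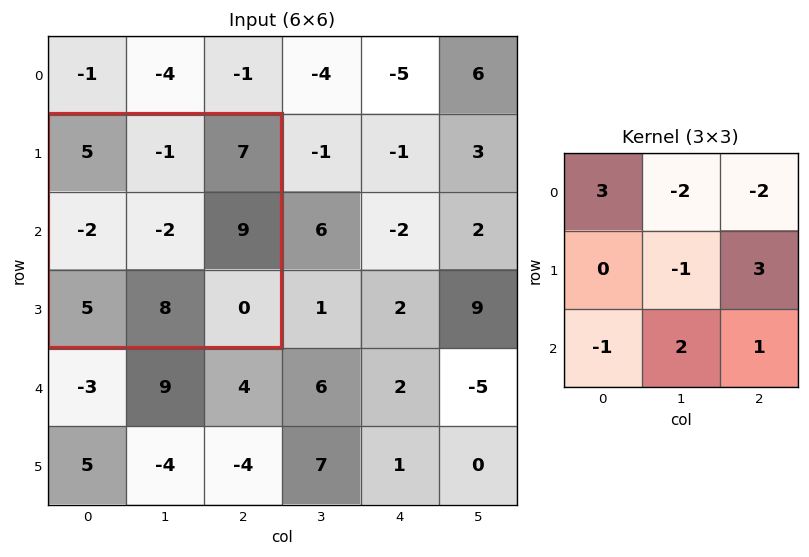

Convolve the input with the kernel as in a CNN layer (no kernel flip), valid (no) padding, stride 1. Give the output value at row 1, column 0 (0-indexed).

43

The receptive field on the input at this output position is [5 -1 7 / -2 -2 9 / 5 8 0]. Elementwise product with the kernel and sum: 5·3 + -1·-2 + 7·-2 + -2·-1 + 9·3 + 5·-1 + 8·2 + 0·1.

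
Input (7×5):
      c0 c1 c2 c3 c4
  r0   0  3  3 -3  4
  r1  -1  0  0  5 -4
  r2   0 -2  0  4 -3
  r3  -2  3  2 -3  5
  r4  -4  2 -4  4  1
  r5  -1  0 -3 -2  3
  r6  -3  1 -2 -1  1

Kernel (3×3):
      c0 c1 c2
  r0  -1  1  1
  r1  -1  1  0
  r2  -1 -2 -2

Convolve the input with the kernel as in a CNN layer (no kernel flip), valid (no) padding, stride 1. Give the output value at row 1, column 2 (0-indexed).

The receptive field on the input at this output position is [0 5 -4 / 0 4 -3 / 2 -3 5]. Elementwise product with the kernel and sum: 0·-1 + 5·1 + -4·1 + 0·-1 + 4·1 + 2·-1 + -3·-2 + 5·-2.

-1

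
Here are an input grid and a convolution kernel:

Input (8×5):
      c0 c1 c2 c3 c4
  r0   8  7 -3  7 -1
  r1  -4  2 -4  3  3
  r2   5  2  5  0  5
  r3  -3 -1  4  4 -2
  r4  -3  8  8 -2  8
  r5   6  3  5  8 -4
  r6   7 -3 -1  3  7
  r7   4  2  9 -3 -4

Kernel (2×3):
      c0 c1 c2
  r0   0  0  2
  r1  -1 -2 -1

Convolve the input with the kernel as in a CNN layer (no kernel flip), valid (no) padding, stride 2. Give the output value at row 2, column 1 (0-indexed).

The receptive field on the input at this output position is [8 -2 8 / 5 8 -4]. Elementwise product with the kernel and sum: 8·2 + 5·-1 + 8·-2 + -4·-1.

-1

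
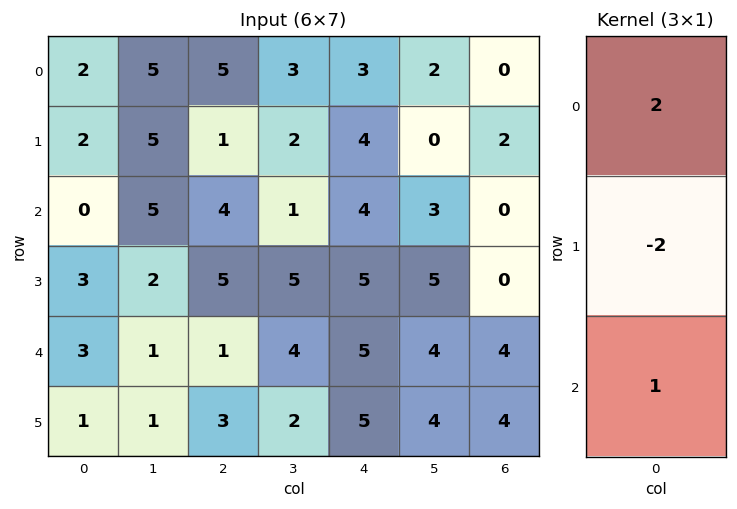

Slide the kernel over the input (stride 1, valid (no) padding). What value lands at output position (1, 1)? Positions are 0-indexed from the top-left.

The receptive field on the input at this output position is [5 / 5 / 2]. Elementwise product with the kernel and sum: 5·2 + 5·-2 + 2·1.

2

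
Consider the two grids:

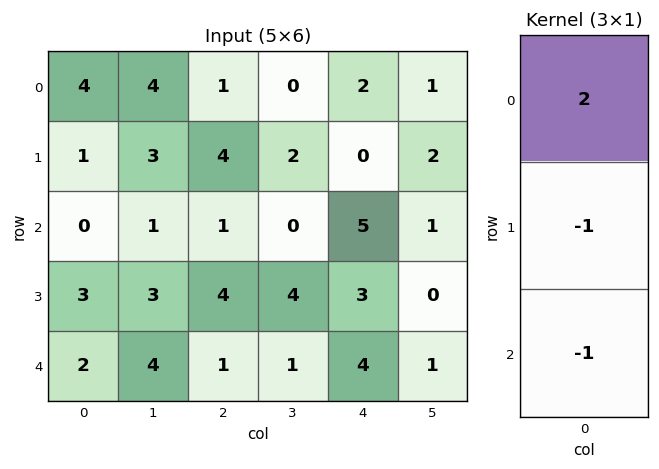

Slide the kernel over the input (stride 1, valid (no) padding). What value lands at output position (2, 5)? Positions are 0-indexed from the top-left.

The receptive field on the input at this output position is [1 / 0 / 1]. Elementwise product with the kernel and sum: 1·2 + 0·-1 + 1·-1.

1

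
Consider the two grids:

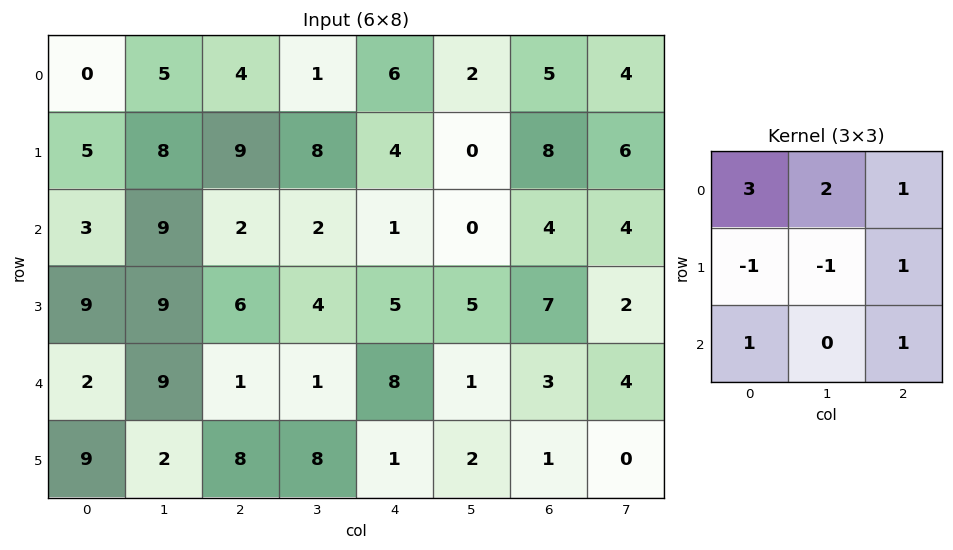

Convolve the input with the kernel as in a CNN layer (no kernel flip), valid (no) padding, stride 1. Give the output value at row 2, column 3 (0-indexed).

The receptive field on the input at this output position is [2 1 0 / 4 5 5 / 1 8 1]. Elementwise product with the kernel and sum: 2·3 + 1·2 + 0·1 + 4·-1 + 5·-1 + 5·1 + 1·1 + 1·1.

6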